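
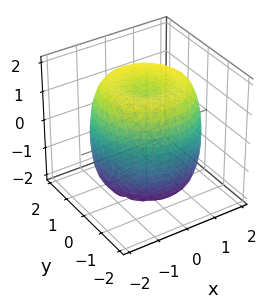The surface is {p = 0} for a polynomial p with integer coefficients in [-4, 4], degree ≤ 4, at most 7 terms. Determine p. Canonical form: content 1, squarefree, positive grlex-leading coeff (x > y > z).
1. deg p = 4. No degree-3 surface has this shape.
2. By symmetry, the surface is invariant under rotation about z: p = q(x² + y², z).
3. Reading off the gridlines: a circular section at z = 0 has radius between 1 and 2.
4. Fitting integer coefficients to these (and the overall shape) gives p.

x^4 + 2*x^2*y^2 + y^4 - 2*x^2 - 2*y^2 + z^2 - 2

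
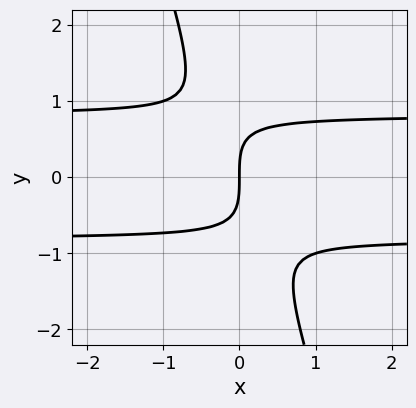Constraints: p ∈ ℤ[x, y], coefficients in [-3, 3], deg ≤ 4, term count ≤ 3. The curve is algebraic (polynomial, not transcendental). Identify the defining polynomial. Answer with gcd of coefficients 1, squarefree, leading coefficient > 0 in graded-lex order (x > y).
deg p = 3. No degree-2 curve has this shape.
From the axis intercepts and sections: it crosses the y-axis at the gridline y = 0; it crosses the x-axis at the gridline x = 0.
Solving for integer coefficients yields p as stated.

3*x*y^2 + y^3 - 2*x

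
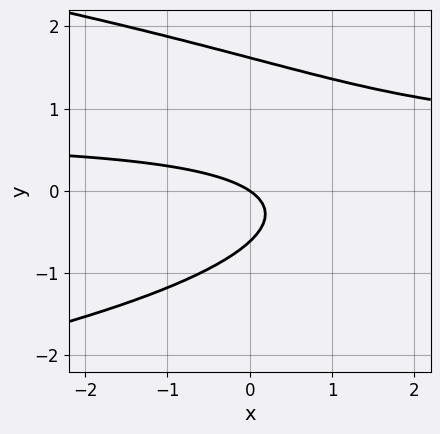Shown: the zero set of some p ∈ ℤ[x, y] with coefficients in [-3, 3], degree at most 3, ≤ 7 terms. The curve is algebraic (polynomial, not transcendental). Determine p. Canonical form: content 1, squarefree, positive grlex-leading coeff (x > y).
(a) Degree: the shape is more complex than any degree-2 curve, so deg p = 3.
(b) Checking where it meets the axes: it meets the x-axis at x = 0 (among the integer gridlines); one y-axis crossing is at y = 0.
(c) These observations pin down the coefficients.

3*y^3 + 3*x*y - 3*y^2 - 2*x - 3*y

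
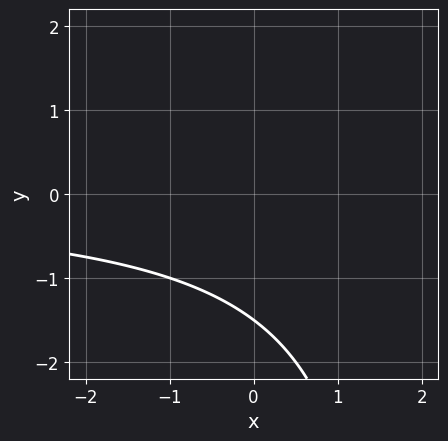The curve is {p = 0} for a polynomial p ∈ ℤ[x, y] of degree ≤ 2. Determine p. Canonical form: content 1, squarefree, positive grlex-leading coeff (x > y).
1. Degree: a generic line meets the curve in up to 2 points, so deg p = 2.
2. Reading off the gridlines: the curve avoids every integer x-axis point in the box.
3. Together with the visible shape, these determine p as stated.

x*y - 2*y - 3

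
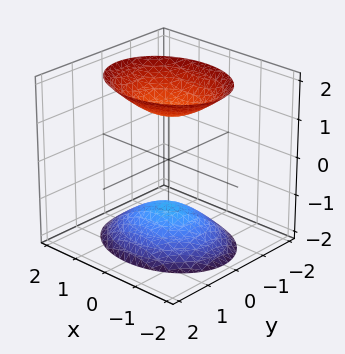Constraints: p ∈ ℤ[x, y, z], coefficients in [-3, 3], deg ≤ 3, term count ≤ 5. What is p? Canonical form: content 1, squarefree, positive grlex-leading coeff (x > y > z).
First, there are 2 components. Treating them together as one polynomial.
Then, degree: two separate bowl-shaped sheets opening away from each other; a quadric, so deg p = 2.
Next, symmetries: mirror symmetry x ↦ −x ⇒ only even powers of x; mirror symmetry z ↦ −z ⇒ only even powers of z; the y ↦ −y reflection is a symmetry, so y appears only in even powers.
Then, from the axis intercepts and sections: no y-intercept at any integer in the box; it misses every integer gridline on the x-axis.
Finally, putting this together gives p.

2*x^2 + 3*y^2 - 2*z^2 + 3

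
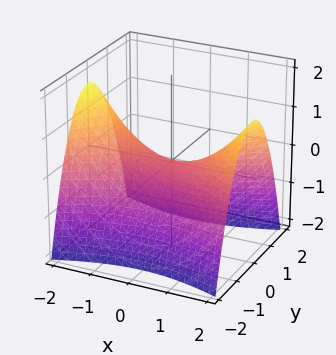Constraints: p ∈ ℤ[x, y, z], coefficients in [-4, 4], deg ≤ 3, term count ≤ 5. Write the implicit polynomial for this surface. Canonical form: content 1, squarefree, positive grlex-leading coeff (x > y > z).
(a) deg p = 2. A saddle surface; a quadric.
(b) Symmetries: the y ↦ −y reflection is a symmetry, so y appears only in even powers; the x ↦ −x reflection is a symmetry, so x appears only in even powers.
(c) Checking where it meets the axes: it meets the z-axis at z = 0 (among the integer gridlines); it crosses the x-axis at the gridline x = 0.
(d) Solving for integer coefficients yields p as stated.

x^2 - 3*y^2 - 3*z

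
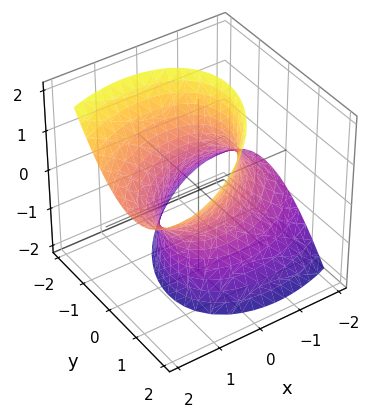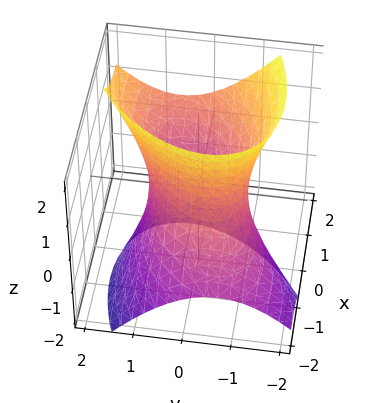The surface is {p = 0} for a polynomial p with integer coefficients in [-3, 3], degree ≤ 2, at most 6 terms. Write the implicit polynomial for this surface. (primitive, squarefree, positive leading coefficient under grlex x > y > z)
1. Degree: no degree-1 surface has this shape, so deg p = 2.
2. From the axis intercepts and sections: among the integer gridlines, it crosses the y-axis at y ∈ {-1, 1}; the surface avoids every integer z-axis point in the box.
3. The integer polynomial consistent with all of this is the stated p.

2*x^2 - 2*x*y - 3*x*z + 3*y^2 - z^2 - 3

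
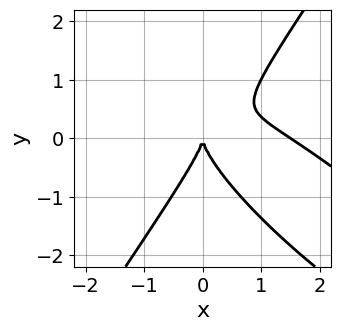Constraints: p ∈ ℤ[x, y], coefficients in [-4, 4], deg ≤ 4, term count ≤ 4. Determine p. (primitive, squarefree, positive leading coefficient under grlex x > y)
2*x^3 + 3*x^2*y - 2*y^3 - 3*x^2

(a) Degree: a generic line meets the curve in up to 3 points, so deg p = 3.
(b) From the visible intercepts: it meets the x-axis at x = 0 (among the integer gridlines); it crosses the y-axis at the gridline y = 0.
(c) Together with the visible shape, these determine p as stated.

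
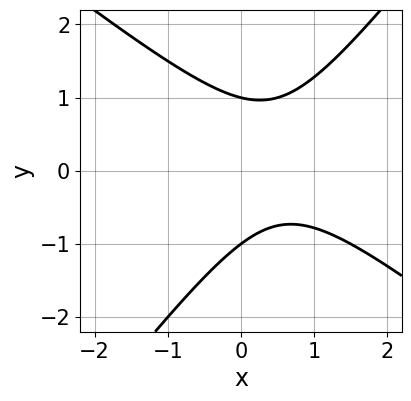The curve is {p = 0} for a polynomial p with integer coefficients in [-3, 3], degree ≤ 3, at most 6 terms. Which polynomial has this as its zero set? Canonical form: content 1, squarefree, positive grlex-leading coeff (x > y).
2*x^2 + x*y - 2*y^2 - 2*x + 2

(a) Degree: the shape is more complex than any degree-1 curve, so deg p = 2.
(b) From the axis intercepts and sections: the y-axis gridline crossings are at y ∈ {-1, 1}; it misses every integer gridline on the x-axis.
(c) Putting this together gives p.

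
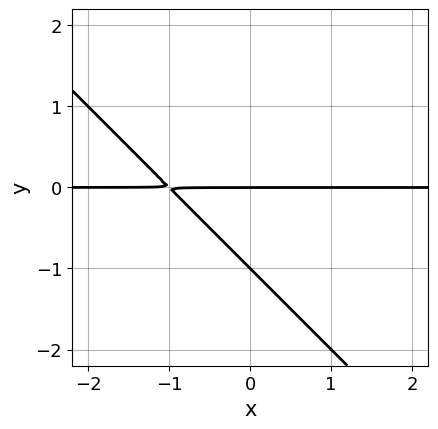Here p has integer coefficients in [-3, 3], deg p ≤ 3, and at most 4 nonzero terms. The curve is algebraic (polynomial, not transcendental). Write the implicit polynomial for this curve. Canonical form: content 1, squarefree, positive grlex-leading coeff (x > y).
x*y + y^2 + y

First, deg p = 2. No degree-1 curve has this shape.
Next, checking where it meets the axes: every point of the x-axis in the box is on the curve; the y-axis gridline crossings are at y ∈ {-1, 0}.
Finally, matching integer coefficients to the picture gives p.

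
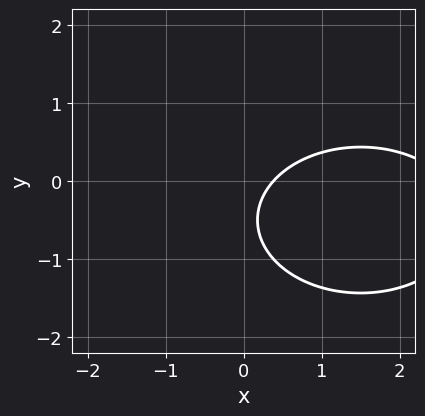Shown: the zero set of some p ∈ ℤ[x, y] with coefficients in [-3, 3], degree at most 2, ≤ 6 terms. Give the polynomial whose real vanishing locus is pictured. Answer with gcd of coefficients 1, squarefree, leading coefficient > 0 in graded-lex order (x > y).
Degree: the shape is more complex than any degree-1 curve, so deg p = 2.
Against the integer gridlines: no y-intercept at any integer in the box.
Fitting integer coefficients to these (and the overall shape) gives p.

x^2 + 2*y^2 - 3*x + 2*y + 1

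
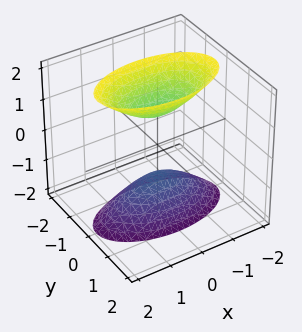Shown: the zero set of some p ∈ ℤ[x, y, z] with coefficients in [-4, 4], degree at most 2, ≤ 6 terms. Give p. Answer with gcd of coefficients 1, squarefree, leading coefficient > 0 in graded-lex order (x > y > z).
x^2 + 3*y^2 - z^2 + 1

1. I count 2 distinct pieces.
2. The degree is 2 — two separate bowl-shaped sheets opening away from each other; a quadric.
3. Symmetries: it's symmetric under y → −y, forcing even powers of y; mirror symmetry z ↦ −z ⇒ only even powers of z; the x ↦ −x reflection is a symmetry, so x appears only in even powers.
4. From the axis intercepts and sections: the z-axis gridline crossings are at z ∈ {-1, 1}; no y-intercept at any integer in the box; the surface avoids every integer x-axis point in the box.
5. Solving for integer coefficients yields p as stated.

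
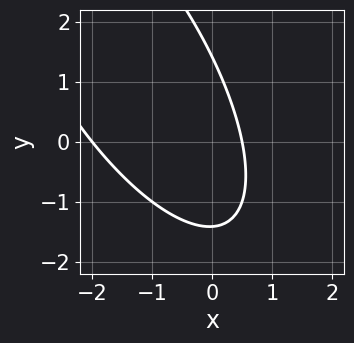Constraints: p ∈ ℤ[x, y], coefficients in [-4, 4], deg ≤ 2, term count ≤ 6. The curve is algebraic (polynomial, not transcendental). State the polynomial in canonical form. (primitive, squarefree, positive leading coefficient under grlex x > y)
(a) deg p = 2.
(b) Reading off the gridlines: one x-axis crossing is at x = -2.
(c) Solving for integer coefficients yields p as stated.

2*x^2 + 2*x*y + y^2 + 3*x - 2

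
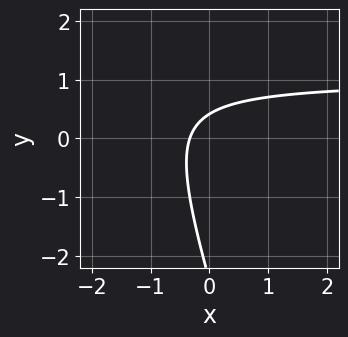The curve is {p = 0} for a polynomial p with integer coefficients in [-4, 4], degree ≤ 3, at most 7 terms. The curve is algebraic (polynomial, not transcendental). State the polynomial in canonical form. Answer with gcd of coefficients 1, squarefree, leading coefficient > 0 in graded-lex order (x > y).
3*x*y + y^2 - 3*x + 2*y - 1

deg p = 2. A generic line meets the curve in up to 2 points.
Solving for integer coefficients yields p as stated.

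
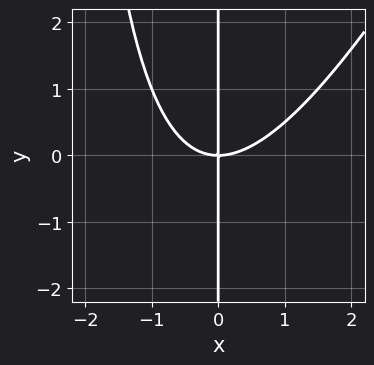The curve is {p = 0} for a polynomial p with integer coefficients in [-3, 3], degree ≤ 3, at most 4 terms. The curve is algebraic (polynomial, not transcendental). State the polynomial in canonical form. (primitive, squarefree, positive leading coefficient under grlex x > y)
2*x^3 - x^2*y - 3*x*y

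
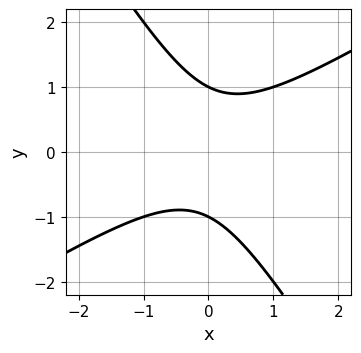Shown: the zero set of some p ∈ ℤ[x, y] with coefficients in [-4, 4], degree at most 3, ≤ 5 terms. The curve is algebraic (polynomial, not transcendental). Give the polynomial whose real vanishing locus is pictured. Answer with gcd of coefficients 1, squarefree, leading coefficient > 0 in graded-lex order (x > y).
x^2 - x*y - y^2 + 1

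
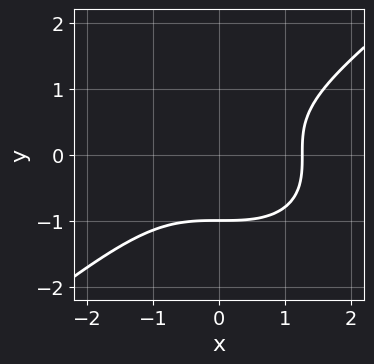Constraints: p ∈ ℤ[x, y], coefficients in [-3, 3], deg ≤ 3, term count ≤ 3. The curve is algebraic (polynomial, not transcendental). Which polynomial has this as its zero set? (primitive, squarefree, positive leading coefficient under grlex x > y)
Degree: the shape is more complex than any degree-2 curve, so deg p = 3.
Observable constraints: it crosses the y-axis at the gridline y = -1.
Putting this together gives p.

x^3 - 2*y^3 - 2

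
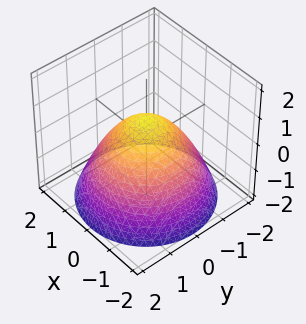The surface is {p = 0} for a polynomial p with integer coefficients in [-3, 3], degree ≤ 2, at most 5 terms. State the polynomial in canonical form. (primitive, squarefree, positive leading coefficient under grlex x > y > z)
2*x^2 + 2*y^2 + 3*z - 2

First, deg p = 2. No degree-1 surface has this shape.
Next, symmetries: rotational symmetry about the z-axis ⇒ p depends on x, y only through x² + y².
Then, from the axis intercepts and sections: among the integer gridlines, it crosses the y-axis at y ∈ {-1, 1}; among the integer gridlines, it crosses the x-axis at x ∈ {-1, 1}; a circular section at z = 0 has radius exactly 1.
Finally, matching integer coefficients to the picture gives p.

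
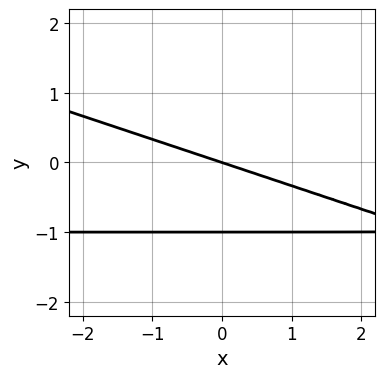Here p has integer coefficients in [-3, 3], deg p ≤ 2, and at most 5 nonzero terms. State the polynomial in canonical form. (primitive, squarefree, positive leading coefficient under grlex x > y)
First, the degree is 2 — a generic line meets the curve in up to 2 points.
Next, from the axis intercepts and sections: one x-axis crossing is at x = 0; among the integer gridlines, it crosses the y-axis at y ∈ {-1, 0}.
Finally, these observations pin down the coefficients.

x*y + 3*y^2 + x + 3*y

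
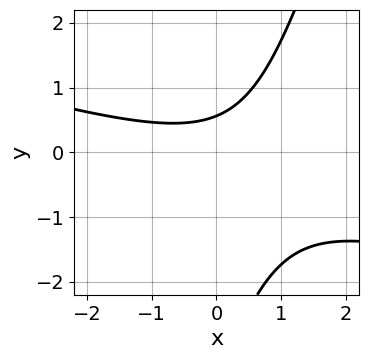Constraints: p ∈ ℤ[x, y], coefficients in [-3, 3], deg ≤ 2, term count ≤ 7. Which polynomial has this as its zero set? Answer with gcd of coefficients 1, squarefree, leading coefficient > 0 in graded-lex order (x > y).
x^2 + 3*x*y - y^2 - 3*y + 2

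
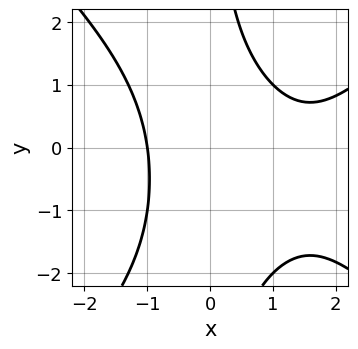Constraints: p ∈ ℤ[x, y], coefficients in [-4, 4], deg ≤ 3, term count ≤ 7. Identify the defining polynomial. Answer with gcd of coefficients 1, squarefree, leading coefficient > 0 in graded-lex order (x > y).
First, the degree is 3 — a generic line meets the curve in up to 3 points.
Then, against the integer gridlines: one x-axis crossing is at x = -1; no y-intercept at any integer in the box.
Finally, these observations pin down the coefficients.

x^3 - x*y^2 - 2*x^2 - x*y + 3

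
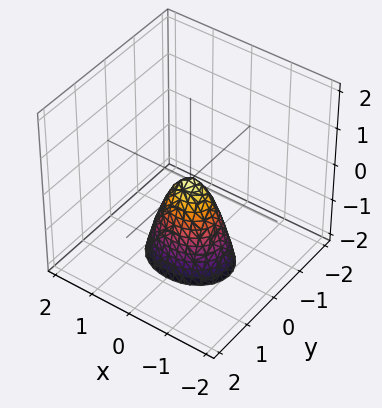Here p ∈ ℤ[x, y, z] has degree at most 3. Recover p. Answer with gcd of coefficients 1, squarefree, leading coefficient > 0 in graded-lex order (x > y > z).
Degree: a paraboloid; a quadric, so deg p = 2.
Symmetries: it's symmetric under y → −y, forcing even powers of y; the x ↦ −x reflection is a symmetry, so x appears only in even powers.
Checking where it meets the axes: it crosses the y-axis at the gridline y = 0; one x-axis crossing is at x = 0; it meets the z-axis at z = 0 (among the integer gridlines).
Matching integer coefficients to the picture gives p.

2*x^2 + 3*y^2 + z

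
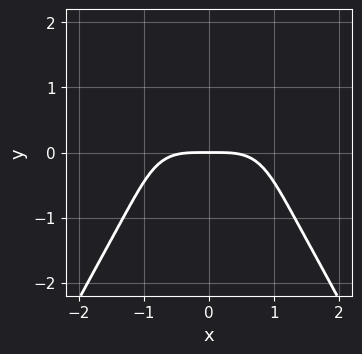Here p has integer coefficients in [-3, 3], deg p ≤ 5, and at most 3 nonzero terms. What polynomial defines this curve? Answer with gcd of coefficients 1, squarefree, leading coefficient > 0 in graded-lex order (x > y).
x^4 + y^3 + 2*y

1. The degree is 4 — a generic line meets the curve in up to 4 points.
2. Symmetries: it's symmetric under x → −x, forcing even powers of x.
3. Checking where it meets the axes: it crosses the y-axis at the gridline y = 0; it meets the x-axis at x = 0 (among the integer gridlines).
4. The integer polynomial consistent with all of this is the stated p.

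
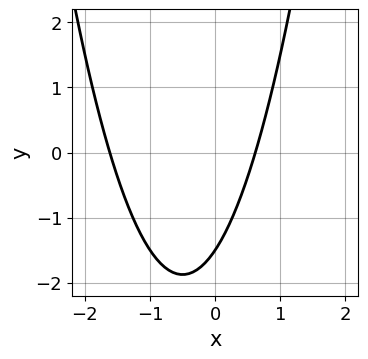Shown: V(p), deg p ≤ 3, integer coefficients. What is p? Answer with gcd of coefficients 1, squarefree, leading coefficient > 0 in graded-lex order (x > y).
3*x^2 + 3*x - 2*y - 3

1. Degree: a generic line meets the curve in up to 2 points, so deg p = 2.
2. Matching integer coefficients to the picture gives p.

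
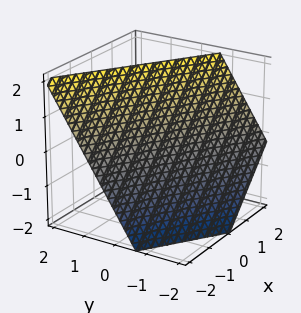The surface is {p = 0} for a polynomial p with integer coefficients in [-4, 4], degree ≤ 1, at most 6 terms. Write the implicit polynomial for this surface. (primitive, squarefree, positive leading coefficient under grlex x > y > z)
First, deg p = 1.
Then, from the visible intercepts: it crosses the x-axis at the gridline x = -1; one z-axis crossing is at z = 1.
Finally, fitting integer coefficients to these (and the overall shape) gives p.

2*x + 3*y - 2*z + 2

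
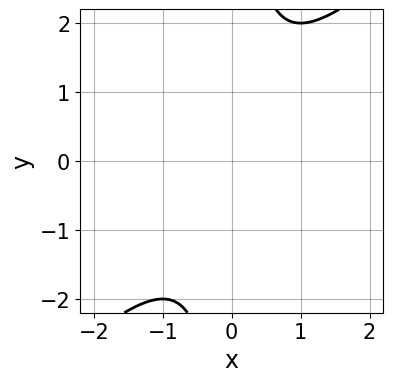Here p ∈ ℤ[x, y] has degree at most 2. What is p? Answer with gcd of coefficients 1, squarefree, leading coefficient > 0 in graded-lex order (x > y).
(a) The degree is 2 — the shape is more complex than any degree-1 curve.
(b) Against the integer gridlines: the curve avoids every integer x-axis point in the box; the curve avoids every integer y-axis point in the box.
(c) Solving for integer coefficients yields p as stated.

x^2 - x*y + 1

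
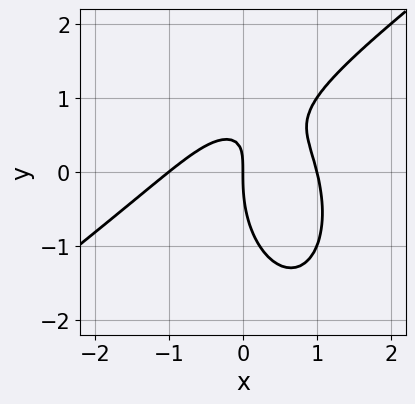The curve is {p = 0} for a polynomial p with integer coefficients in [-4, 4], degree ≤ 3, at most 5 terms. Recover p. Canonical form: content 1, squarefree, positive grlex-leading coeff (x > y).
2*x^3 - 2*x^2*y - y^3 + 3*x*y - 2*x

1. The degree is 3 — no degree-2 curve has this shape.
2. From the visible intercepts: one y-axis crossing is at y = 0; among the integer gridlines, it crosses the x-axis at x ∈ {-1, 0, 1}.
3. Fitting integer coefficients to these (and the overall shape) gives p.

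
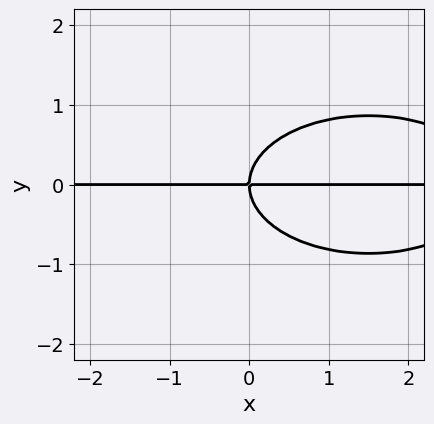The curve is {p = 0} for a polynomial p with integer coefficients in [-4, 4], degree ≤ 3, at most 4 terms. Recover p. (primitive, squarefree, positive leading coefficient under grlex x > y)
1. Degree: a generic line meets the curve in up to 3 points, so deg p = 3.
2. Reading off the gridlines: the visible x-axis segment lies entirely on the curve; it meets the y-axis at y = 0 (among the integer gridlines).
3. These observations pin down the coefficients.

x^2*y + 3*y^3 - 3*x*y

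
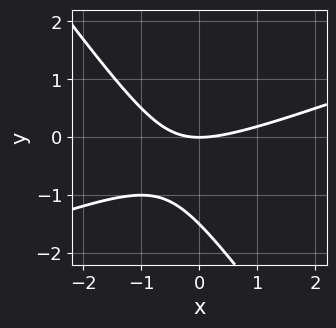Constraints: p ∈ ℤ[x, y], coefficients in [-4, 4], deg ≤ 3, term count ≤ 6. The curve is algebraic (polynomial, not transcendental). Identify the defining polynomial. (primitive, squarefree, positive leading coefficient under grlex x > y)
(a) deg p = 2. No degree-1 curve has this shape.
(b) Against the integer gridlines: one x-axis crossing is at x = 0; it meets the y-axis at y = 0 (among the integer gridlines).
(c) Solving for integer coefficients yields p as stated.

x^2 - 2*x*y - 2*y^2 - 3*y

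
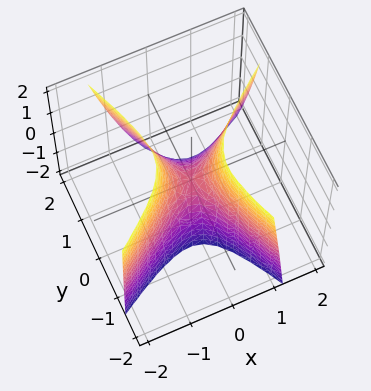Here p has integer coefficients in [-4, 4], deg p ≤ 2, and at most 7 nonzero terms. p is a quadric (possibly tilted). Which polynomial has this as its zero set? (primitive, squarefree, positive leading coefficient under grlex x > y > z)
1. deg p = 2. A generic line meets the surface in up to 2 points.
2. From the visible intercepts: one y-axis crossing is at y = 0; it meets the x-axis at x = 0 (among the integer gridlines); it crosses the z-axis at the gridline z = 0.
3. The integer polynomial consistent with all of this is the stated p.

3*x^2 - 3*x*y - 2*y^2 - y*z - z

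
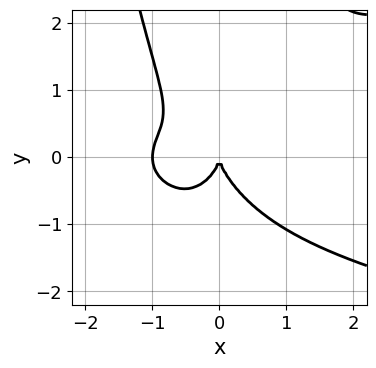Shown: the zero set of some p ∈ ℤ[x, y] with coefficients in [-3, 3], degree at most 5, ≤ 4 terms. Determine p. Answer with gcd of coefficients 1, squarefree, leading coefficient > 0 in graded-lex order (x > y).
3*x^2*y^2 - 3*x^3 - 2*y^3 - 3*x^2

First, deg p = 4. No degree-3 curve has this shape.
Then, reading off the gridlines: it meets the y-axis at y = 0 (among the integer gridlines); among the integer gridlines, it crosses the x-axis at x ∈ {-1, 0}.
Finally, putting this together gives p.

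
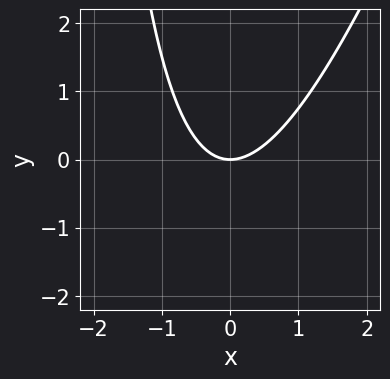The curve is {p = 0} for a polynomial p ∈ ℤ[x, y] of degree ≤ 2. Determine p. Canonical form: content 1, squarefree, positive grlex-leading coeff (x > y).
3*x^2 - x*y - 3*y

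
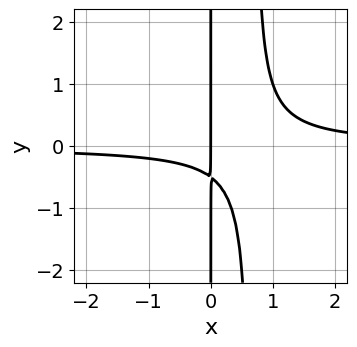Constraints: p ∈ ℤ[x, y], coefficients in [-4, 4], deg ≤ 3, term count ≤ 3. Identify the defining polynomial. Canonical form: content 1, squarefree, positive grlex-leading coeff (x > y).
3*x^2*y - 2*x*y - x

1. Degree: a generic line meets the curve in up to 3 points, so deg p = 3.
2. Reading off the gridlines: it crosses the x-axis at the gridline x = 0; the visible y-axis segment lies entirely on the curve.
3. Together with the visible shape, these determine p as stated.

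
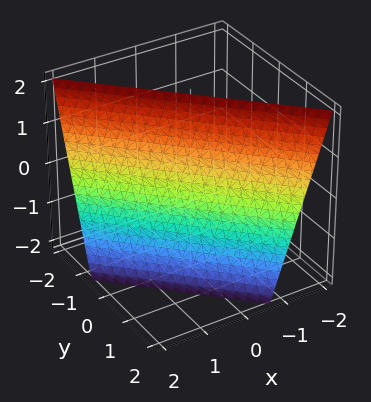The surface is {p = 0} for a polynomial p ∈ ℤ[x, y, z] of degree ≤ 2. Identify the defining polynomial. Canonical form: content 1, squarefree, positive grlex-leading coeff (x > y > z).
First, deg p = 1.
Then, checking where it meets the axes: one z-axis crossing is at z = 2.
Finally, fitting integer coefficients to these (and the overall shape) gives p.

3*x + 3*y + z - 2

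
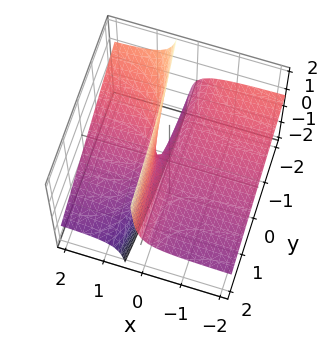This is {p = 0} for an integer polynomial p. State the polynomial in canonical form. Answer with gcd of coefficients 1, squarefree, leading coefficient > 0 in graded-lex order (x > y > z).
The degree is 2 — a generic line meets the surface in up to 2 points.
From the axis intercepts and sections: every point of the x-axis in the box is on the surface; one z-axis crossing is at z = 0; the visible y-axis segment lies entirely on the surface.
Together with the visible shape, these determine p as stated.

x*y + 3*x*z - z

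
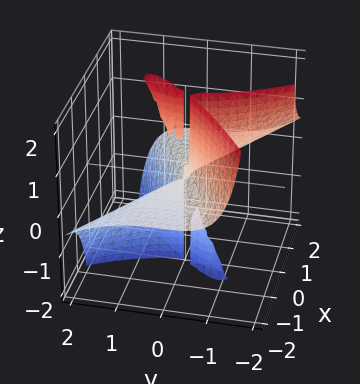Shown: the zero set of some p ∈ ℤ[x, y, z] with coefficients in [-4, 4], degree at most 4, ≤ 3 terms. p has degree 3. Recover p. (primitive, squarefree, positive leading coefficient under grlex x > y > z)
The picture has 3 separate pieces. They look like related sheets of one shape, so recover p as a whole.
The degree is 3 — no degree-2 surface has this shape.
Against the integer gridlines: every point of the z-axis in the box is on the surface; it crosses the y-axis at the gridline y = 0; the visible x-axis segment lies entirely on the surface.
Together with the visible shape, these determine p as stated.

2*x^2*z - 2*x*y*z + y^3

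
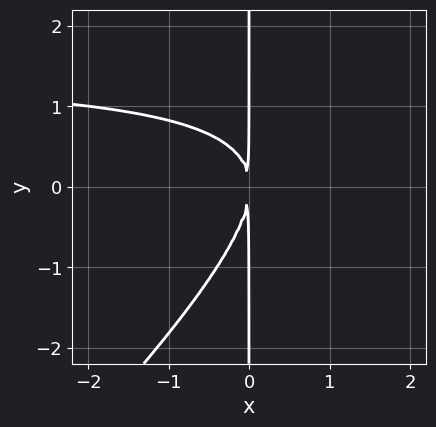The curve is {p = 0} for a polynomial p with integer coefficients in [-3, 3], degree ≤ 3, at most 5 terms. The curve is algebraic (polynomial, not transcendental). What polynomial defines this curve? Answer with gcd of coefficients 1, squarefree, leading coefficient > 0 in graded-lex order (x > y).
Degree: the shape is more complex than any degree-2 curve, so deg p = 3.
From the axis intercepts and sections: the visible y-axis segment lies entirely on the curve.
The integer polynomial consistent with all of this is the stated p.

2*x^2*y - 2*x*y^2 - 3*x^2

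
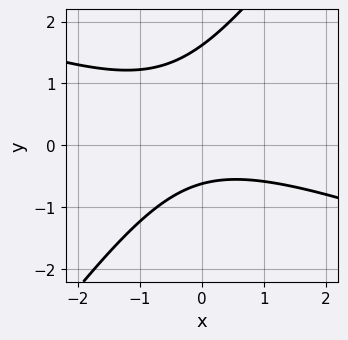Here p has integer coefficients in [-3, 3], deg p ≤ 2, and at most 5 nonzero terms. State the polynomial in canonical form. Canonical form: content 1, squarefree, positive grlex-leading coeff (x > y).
x^2 + 2*x*y - 2*y^2 + 2*y + 2

(a) deg p = 2. The shape is more complex than any degree-1 curve.
(b) Reading off the gridlines: no x-intercept at any integer in the box.
(c) Assembling these constraints gives the stated polynomial.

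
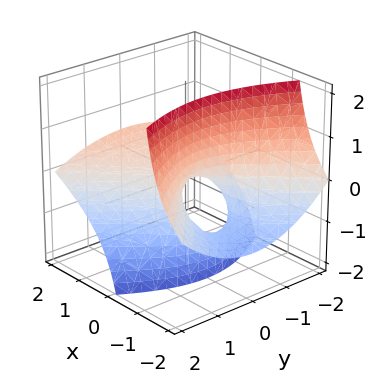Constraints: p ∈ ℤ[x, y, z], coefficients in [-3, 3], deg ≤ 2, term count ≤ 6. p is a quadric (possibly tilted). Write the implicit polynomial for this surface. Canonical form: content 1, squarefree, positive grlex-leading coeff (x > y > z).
The degree is 2 — a generic line meets the surface in up to 2 points.
From the axis intercepts and sections: one x-axis crossing is at x = 0; one z-axis crossing is at z = 0.
The integer polynomial consistent with all of this is the stated p.

x^2 - 3*x*z - y^2 - 2*z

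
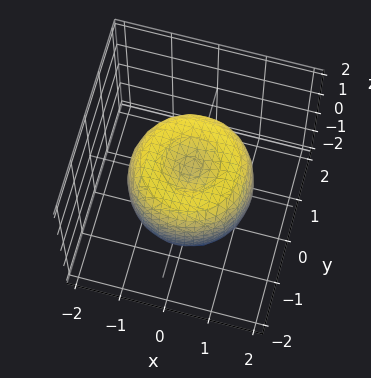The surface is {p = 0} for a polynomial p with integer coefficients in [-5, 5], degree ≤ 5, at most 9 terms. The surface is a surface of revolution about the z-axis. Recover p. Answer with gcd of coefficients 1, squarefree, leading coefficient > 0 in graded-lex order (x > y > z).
2*x^4 + 4*x^2*y^2 + 2*y^4 - 3*x^2 - 3*y^2 + 2*z^2 - 1

1. deg p = 4. The shape is more complex than any degree-3 surface.
2. Symmetry: every cross-section ⟂ z is a circle, so x, y appear only via x² + y².
3. Reading off the gridlines: a circular section at z = -1 has radius between 0 and 1.
4. These observations pin down the coefficients.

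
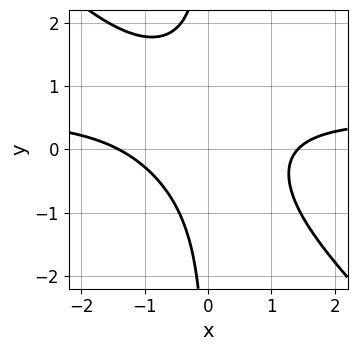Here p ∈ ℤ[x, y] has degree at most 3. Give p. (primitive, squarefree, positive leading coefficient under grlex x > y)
2*x^2*y + 2*x*y^2 - x^2 - x*y + 2

The degree is 3 — no degree-2 curve has this shape.
Checking where it meets the axes: the curve avoids every integer y-axis point in the box.
Fitting integer coefficients to these (and the overall shape) gives p.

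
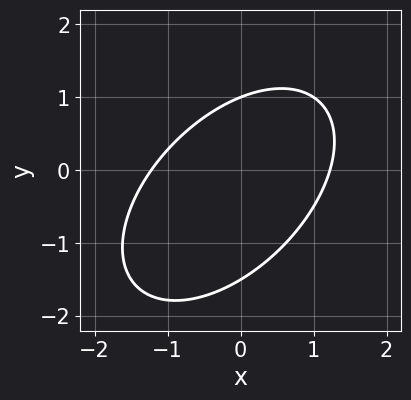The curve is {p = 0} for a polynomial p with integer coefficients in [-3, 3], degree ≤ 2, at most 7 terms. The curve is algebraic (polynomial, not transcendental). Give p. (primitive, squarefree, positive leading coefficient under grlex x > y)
2*x^2 - 2*x*y + 2*y^2 + y - 3

Degree: a generic line meets the curve in up to 2 points, so deg p = 2.
Checking where it meets the axes: it meets the y-axis at y = 1 (among the integer gridlines).
Together with the visible shape, these determine p as stated.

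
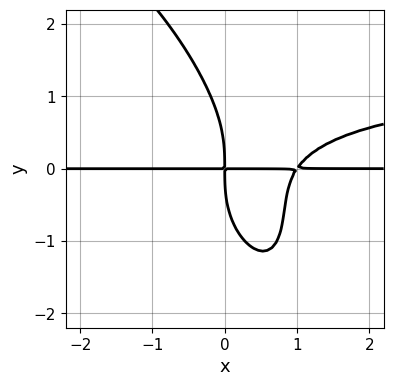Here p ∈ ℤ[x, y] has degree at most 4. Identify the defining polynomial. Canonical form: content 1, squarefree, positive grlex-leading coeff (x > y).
2*x^2*y^2 + 2*x*y^3 + y^4 - 3*x^2*y + 3*x*y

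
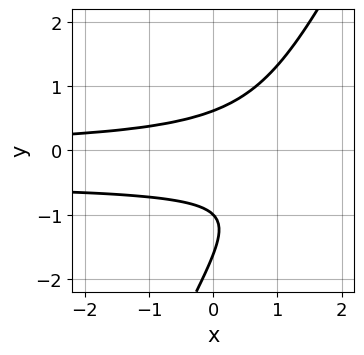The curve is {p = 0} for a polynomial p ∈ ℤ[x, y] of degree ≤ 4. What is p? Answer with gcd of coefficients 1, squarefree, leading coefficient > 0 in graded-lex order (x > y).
2*x*y^2 - y^3 + x*y - 2*y^2 + 1

1. deg p = 3. No degree-2 curve has this shape.
2. Reading off the gridlines: it crosses the y-axis at the gridline y = -1; it misses every integer gridline on the x-axis.
3. Assembling these constraints gives the stated polynomial.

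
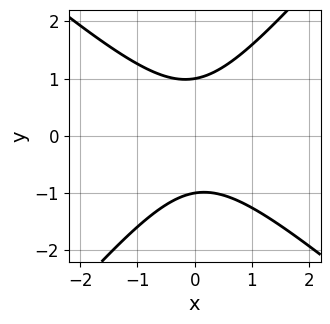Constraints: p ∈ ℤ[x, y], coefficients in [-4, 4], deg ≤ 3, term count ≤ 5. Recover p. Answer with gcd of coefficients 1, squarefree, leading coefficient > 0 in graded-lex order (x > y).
1. Degree: no degree-1 curve has this shape, so deg p = 2.
2. Against the integer gridlines: the y-axis gridline crossings are at y ∈ {-1, 1}; no x-intercept at any integer in the box.
3. The integer polynomial consistent with all of this is the stated p.

3*x^2 + x*y - 3*y^2 + 3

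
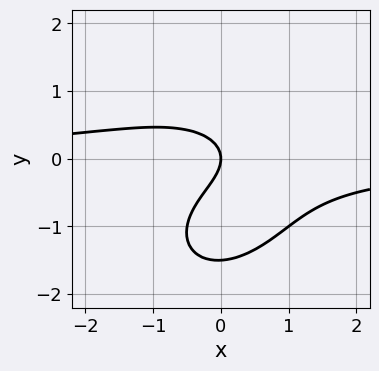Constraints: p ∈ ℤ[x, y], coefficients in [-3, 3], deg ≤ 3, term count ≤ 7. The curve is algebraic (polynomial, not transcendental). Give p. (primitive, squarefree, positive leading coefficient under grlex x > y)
2*x^2*y - x*y^2 + 2*y^3 + 3*y^2 + 2*x

First, deg p = 3.
Next, checking where it meets the axes: it meets the x-axis at x = 0 (among the integer gridlines); one y-axis crossing is at y = 0.
Finally, fitting integer coefficients to these (and the overall shape) gives p.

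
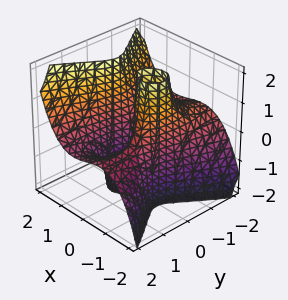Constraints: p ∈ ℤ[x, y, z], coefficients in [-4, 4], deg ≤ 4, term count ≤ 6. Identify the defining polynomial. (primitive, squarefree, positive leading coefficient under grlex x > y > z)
2*x^3 - 2*y^2*z - 2*x - y

1. Degree: a generic line meets the surface in up to 3 points, so deg p = 3.
2. Checking where it meets the axes: the x-axis gridline crossings are at x ∈ {-1, 0, 1}; one y-axis crossing is at y = 0; every point of the z-axis in the box is on the surface.
3. Solving for integer coefficients yields p as stated.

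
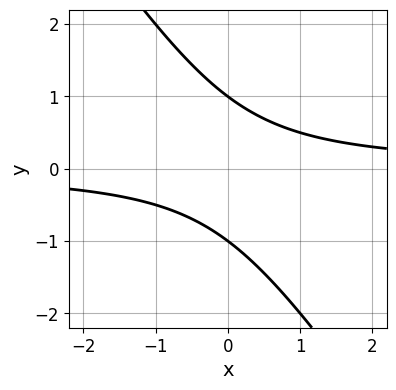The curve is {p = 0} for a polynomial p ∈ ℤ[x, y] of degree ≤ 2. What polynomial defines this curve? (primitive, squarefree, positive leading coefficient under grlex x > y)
deg p = 2.
Reading off the gridlines: it misses every integer gridline on the x-axis; among the integer gridlines, it crosses the y-axis at y ∈ {-1, 1}.
Putting this together gives p.

3*x*y + 2*y^2 - 2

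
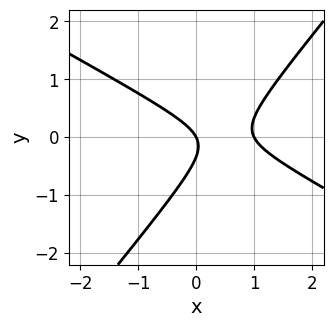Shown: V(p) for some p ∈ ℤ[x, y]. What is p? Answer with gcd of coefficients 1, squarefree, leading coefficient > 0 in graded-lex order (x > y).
2*x^2 + 2*x*y - 3*y^2 - 2*x - y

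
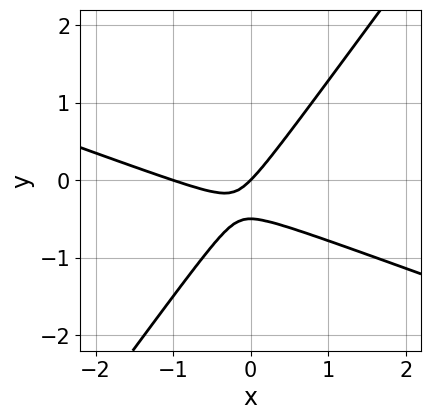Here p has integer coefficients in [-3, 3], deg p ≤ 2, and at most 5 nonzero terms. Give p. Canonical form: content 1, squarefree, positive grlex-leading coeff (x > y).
x^2 + 2*x*y - 2*y^2 + x - y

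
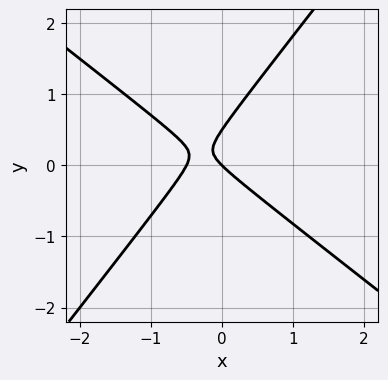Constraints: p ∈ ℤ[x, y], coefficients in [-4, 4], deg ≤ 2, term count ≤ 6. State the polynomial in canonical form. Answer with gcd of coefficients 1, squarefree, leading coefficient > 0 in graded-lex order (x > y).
1. The degree is 2 — the shape is more complex than any degree-1 curve.
2. From the visible intercepts: it meets the x-axis at x = 0 (among the integer gridlines); it crosses the y-axis at the gridline y = 0.
3. Fitting integer coefficients to these (and the overall shape) gives p.

2*x^2 + x*y - 2*y^2 + x + y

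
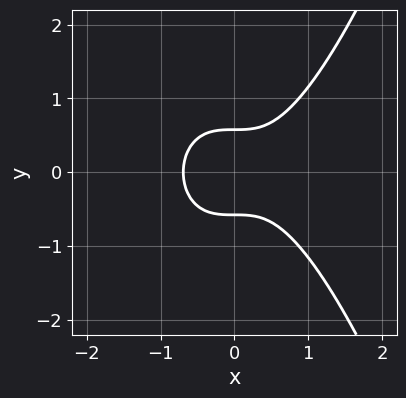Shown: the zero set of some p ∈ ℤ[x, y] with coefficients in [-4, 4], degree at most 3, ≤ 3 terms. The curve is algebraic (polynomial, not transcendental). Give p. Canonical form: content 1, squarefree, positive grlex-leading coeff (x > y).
Degree: a generic line meets the curve in up to 3 points, so deg p = 3.
Symmetries: it's symmetric under y → −y, forcing even powers of y.
Matching integer coefficients to the picture gives p.

3*x^3 - 3*y^2 + 1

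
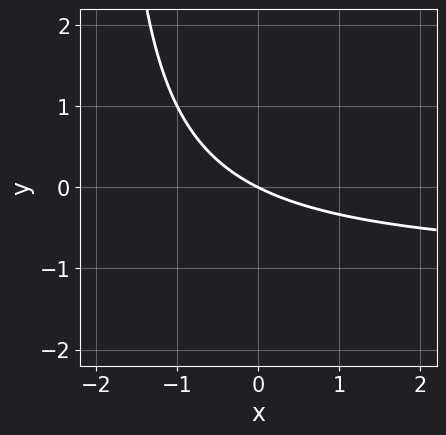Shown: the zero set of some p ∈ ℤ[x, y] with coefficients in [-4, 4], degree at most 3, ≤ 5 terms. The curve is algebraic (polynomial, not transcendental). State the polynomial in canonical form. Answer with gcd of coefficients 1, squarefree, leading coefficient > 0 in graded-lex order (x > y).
x*y + x + 2*y

The degree is 2 — the shape is more complex than any degree-1 curve.
From the axis intercepts and sections: one x-axis crossing is at x = 0; it meets the y-axis at y = 0 (among the integer gridlines).
These observations pin down the coefficients.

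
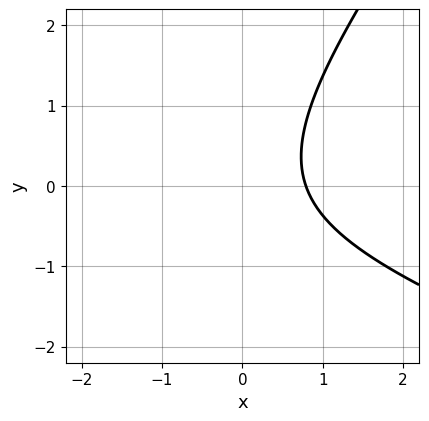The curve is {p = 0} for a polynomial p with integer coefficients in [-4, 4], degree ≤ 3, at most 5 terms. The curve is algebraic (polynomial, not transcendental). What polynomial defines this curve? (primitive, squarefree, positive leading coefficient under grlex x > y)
x^2 + 2*x*y - 2*y^2 + 3*x - 3

deg p = 2. No degree-1 curve has this shape.
Reading off the gridlines: no y-intercept at any integer in the box.
Solving for integer coefficients yields p as stated.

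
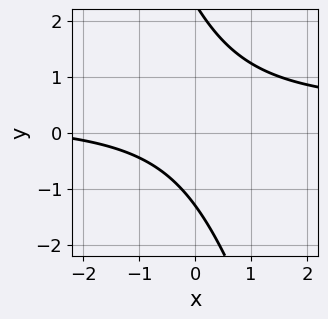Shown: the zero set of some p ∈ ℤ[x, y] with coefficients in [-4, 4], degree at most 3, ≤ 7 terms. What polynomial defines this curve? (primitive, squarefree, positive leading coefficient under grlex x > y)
3*x*y + y^2 - x - y - 3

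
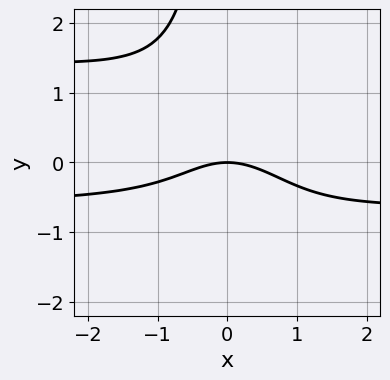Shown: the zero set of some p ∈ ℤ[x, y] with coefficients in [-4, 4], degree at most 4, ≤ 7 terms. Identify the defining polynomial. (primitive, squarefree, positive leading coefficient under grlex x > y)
x^2*y^2 - x^2*y - x*y^2 - x^2 - 2*y

(a) Degree: no degree-3 curve has this shape, so deg p = 4.
(b) Against the integer gridlines: it crosses the y-axis at the gridline y = 0; it crosses the x-axis at the gridline x = 0.
(c) Putting this together gives p.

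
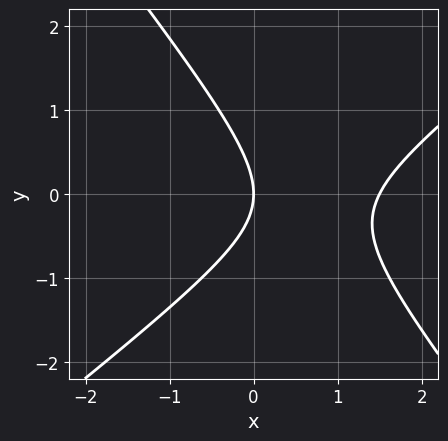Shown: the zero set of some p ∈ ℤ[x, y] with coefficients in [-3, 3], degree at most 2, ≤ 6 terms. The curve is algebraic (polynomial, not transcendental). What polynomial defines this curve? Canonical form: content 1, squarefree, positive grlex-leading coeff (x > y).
2*x^2 - x*y - 2*y^2 - 3*x

First, the degree is 2 — no degree-1 curve has this shape.
Next, from the axis intercepts and sections: it crosses the x-axis at the gridline x = 0; it meets the y-axis at y = 0 (among the integer gridlines).
Finally, solving for integer coefficients yields p as stated.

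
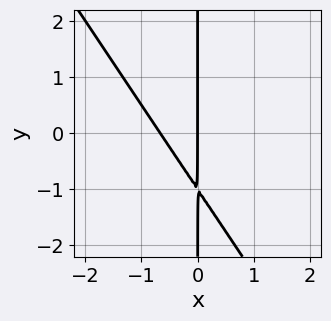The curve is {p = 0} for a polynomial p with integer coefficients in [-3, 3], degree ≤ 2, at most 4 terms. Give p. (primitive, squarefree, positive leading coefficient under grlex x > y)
1. The degree is 2 — no degree-1 curve has this shape.
2. From the axis intercepts and sections: one x-axis crossing is at x = 0; the visible y-axis segment lies entirely on the curve.
3. Matching integer coefficients to the picture gives p.

3*x^2 + 2*x*y + 2*x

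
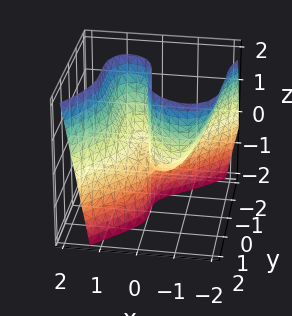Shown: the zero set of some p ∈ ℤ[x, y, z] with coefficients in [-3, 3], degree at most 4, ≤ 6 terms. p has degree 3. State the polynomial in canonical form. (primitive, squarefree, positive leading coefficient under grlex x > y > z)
3*x^3 - 2*y^3 + 2*x^2 - 3*x*z - 2*x

Degree: no degree-2 surface has this shape, so deg p = 3.
From the visible intercepts: one x-axis crossing is at x = 0; every point of the z-axis in the box is on the surface; it crosses the y-axis at the gridline y = 0.
These observations pin down the coefficients.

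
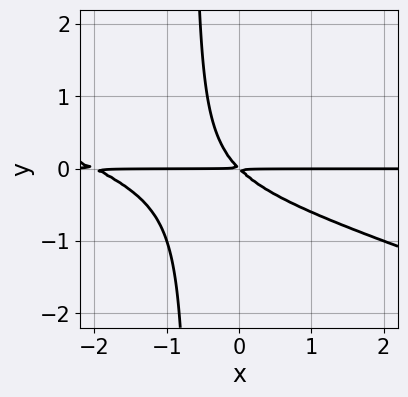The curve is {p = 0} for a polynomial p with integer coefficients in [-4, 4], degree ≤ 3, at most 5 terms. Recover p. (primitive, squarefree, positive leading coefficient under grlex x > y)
x^2*y + 3*x*y^2 + 2*x*y + 2*y^2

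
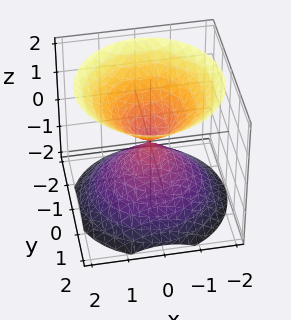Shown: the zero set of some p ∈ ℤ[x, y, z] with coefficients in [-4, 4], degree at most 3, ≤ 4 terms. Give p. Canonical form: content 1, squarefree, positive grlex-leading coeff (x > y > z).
x^2 + y^2 - z^2

(a) The picture has 2 separate pieces. They look like related sheets of one shape, so recover p as a whole.
(b) The degree is 2 — two nappes meeting at a single point; a quadric.
(c) Symmetry: the z-axis is an axis of rotation, so x and y enter only as x² + y²; it's symmetric under z → −z, forcing even powers of z.
(d) Checking where it meets the axes: it meets the x-axis at x = 0 (among the integer gridlines); it crosses the y-axis at the gridline y = 0; a circular section at z = -1 has radius exactly 1.
(e) These observations pin down the coefficients.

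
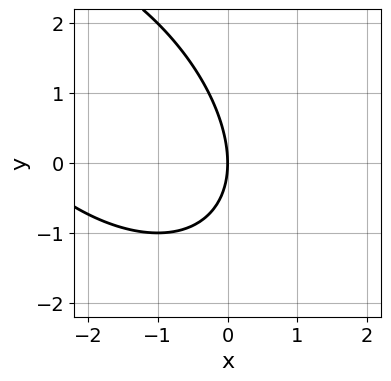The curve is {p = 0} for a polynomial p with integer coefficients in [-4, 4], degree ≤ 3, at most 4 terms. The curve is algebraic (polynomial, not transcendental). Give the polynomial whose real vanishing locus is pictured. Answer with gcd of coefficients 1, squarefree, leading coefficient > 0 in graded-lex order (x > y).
x^2 + x*y + y^2 + 3*x

Degree: no degree-1 curve has this shape, so deg p = 2.
From the visible intercepts: one y-axis crossing is at y = 0; it crosses the x-axis at the gridline x = 0.
Assembling these constraints gives the stated polynomial.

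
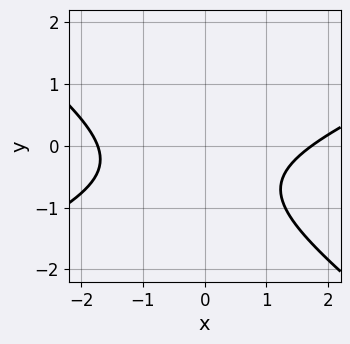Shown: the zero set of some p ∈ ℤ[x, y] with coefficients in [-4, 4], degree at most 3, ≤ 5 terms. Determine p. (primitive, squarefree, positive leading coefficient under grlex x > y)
First, the degree is 2 — the shape is more complex than any degree-1 curve.
Next, checking where it meets the axes: no y-intercept at any integer in the box.
Finally, matching integer coefficients to the picture gives p.

x^2 - x*y - 3*y^2 - 3*y - 3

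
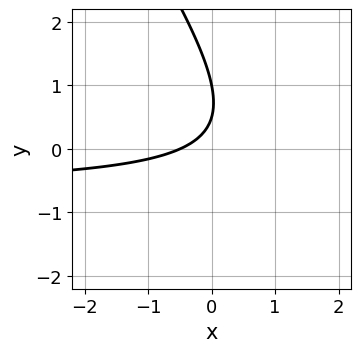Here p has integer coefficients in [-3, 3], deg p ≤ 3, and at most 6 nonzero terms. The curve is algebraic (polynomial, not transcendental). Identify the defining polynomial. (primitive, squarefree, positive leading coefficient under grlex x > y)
The degree is 2 — the shape is more complex than any degree-1 curve.
From the visible intercepts: it meets the y-axis at y = 1 (among the integer gridlines).
These observations pin down the coefficients.

3*x*y + 2*y^2 + 2*x - 3*y + 1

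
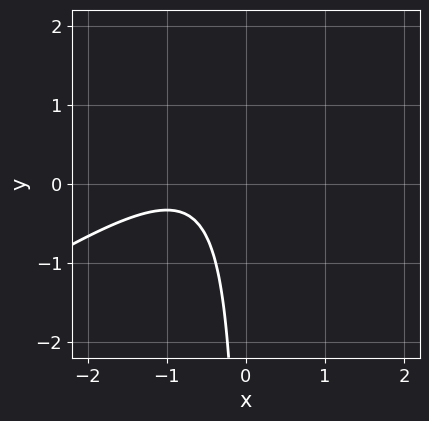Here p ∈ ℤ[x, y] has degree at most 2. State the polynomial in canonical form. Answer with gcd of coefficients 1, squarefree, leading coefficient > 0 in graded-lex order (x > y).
1. Degree: the shape is more complex than any degree-1 curve, so deg p = 2.
2. Against the integer gridlines: the curve avoids every integer y-axis point in the box; the curve avoids every integer x-axis point in the box.
3. Putting this together gives p.

2*x^2 - 3*x*y + 3*x + 2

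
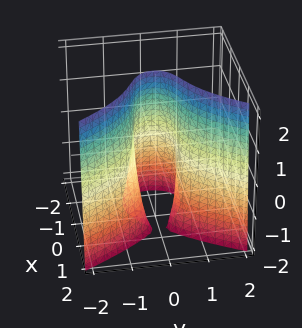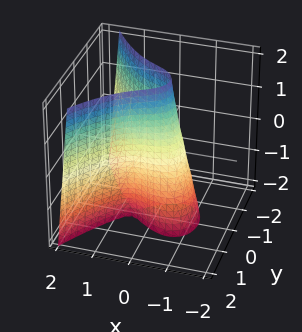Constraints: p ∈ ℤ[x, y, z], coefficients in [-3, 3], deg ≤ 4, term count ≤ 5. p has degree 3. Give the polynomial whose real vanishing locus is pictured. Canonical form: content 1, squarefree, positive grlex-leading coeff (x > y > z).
(a) Degree: a generic line meets the surface in up to 3 points, so deg p = 3.
(b) Reading off the gridlines: it misses every integer gridline on the z-axis.
(c) Matching integer coefficients to the picture gives p.

2*x^3 + x*z - 3*y^2 + 1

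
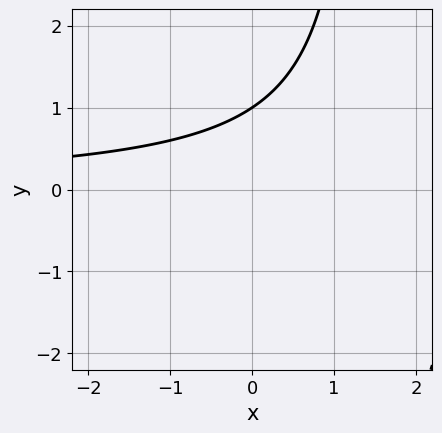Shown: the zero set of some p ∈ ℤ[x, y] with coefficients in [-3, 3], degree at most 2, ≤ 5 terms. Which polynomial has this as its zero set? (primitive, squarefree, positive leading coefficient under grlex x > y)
2*x*y - 3*y + 3

deg p = 2. No degree-1 curve has this shape.
From the visible intercepts: one y-axis crossing is at y = 1; no x-intercept at any integer in the box.
Together with the visible shape, these determine p as stated.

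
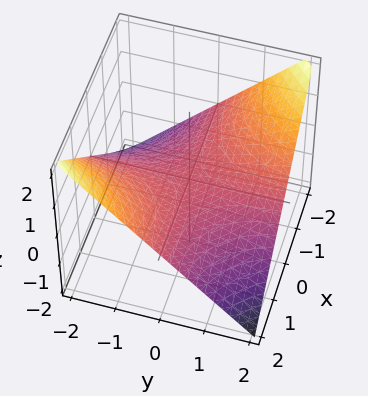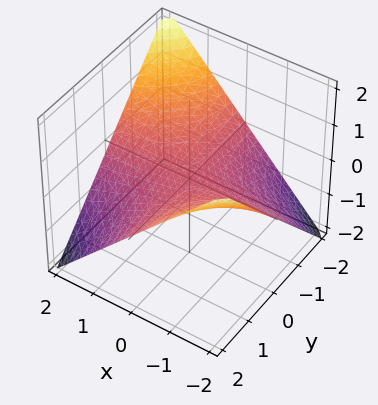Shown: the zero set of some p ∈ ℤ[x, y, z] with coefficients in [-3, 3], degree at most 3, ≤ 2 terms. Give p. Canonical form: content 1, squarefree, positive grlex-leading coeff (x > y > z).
x*y + 2*z

First, deg p = 2. A saddle surface; a quadric.
Next, from the axis intercepts and sections: it meets the z-axis at z = 0 (among the integer gridlines); the visible y-axis segment lies entirely on the surface; the visible x-axis segment lies entirely on the surface.
Finally, these observations pin down the coefficients.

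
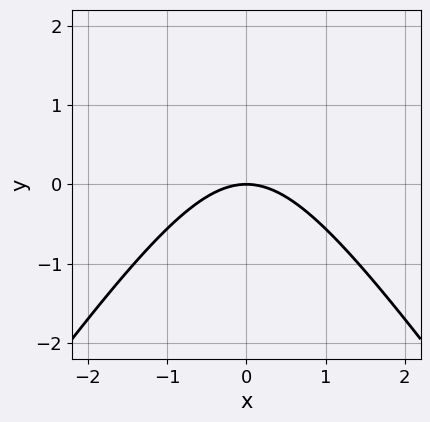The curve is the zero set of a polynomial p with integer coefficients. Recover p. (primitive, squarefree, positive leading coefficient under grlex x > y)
(a) deg p = 2. A generic line meets the curve in up to 2 points.
(b) Symmetries: the x ↦ −x reflection is a symmetry, so x appears only in even powers.
(c) Checking where it meets the axes: it crosses the x-axis at the gridline x = 0; it meets the y-axis at y = 0 (among the integer gridlines).
(d) Assembling these constraints gives the stated polynomial.

2*x^2 - y^2 + 3*y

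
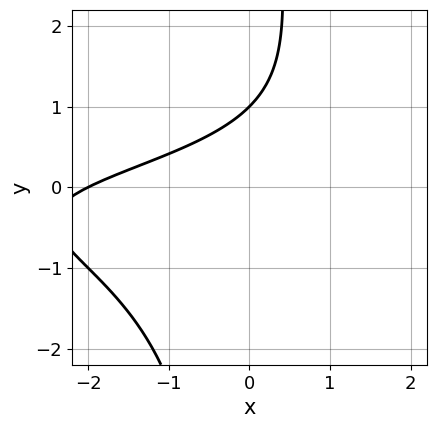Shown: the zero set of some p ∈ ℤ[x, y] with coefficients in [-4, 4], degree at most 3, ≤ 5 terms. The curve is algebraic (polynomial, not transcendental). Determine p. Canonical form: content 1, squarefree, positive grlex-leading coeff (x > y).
x*y^2 + x - 2*y + 2

(a) deg p = 3. A generic line meets the curve in up to 3 points.
(b) From the axis intercepts and sections: it meets the x-axis at x = -2 (among the integer gridlines); one y-axis crossing is at y = 1.
(c) Fitting integer coefficients to these (and the overall shape) gives p.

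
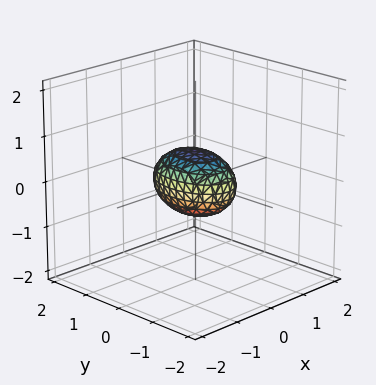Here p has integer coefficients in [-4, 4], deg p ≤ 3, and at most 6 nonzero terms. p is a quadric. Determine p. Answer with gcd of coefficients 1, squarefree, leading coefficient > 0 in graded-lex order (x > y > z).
2*x^2 + y^2 + 2*z^2 - 1

1. Degree: bounded and convex; a quadric, so deg p = 2.
2. Symmetries: the x ↦ −x reflection is a symmetry, so x appears only in even powers; the z ↦ −z reflection is a symmetry, so z appears only in even powers; it's symmetric under y → −y, forcing even powers of y.
3. From the visible intercepts: the y-axis gridline crossings are at y ∈ {-1, 1}.
4. The integer polynomial consistent with all of this is the stated p.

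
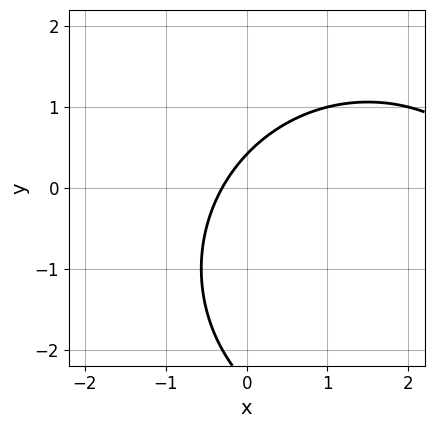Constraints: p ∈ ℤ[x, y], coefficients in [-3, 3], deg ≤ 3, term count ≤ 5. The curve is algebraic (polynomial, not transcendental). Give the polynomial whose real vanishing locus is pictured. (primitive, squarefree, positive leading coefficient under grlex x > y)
1. Degree: the shape is more complex than any degree-1 curve, so deg p = 2.
2. The integer polynomial consistent with all of this is the stated p.

x^2 + y^2 - 3*x + 2*y - 1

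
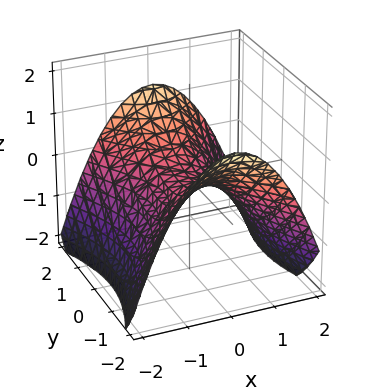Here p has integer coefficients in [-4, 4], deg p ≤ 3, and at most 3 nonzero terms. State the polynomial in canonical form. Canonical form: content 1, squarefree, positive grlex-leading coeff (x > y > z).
Degree: a hyperbolic paraboloid; a quadric, so deg p = 2.
Symmetries: the x ↦ −x reflection is a symmetry, so x appears only in even powers; it's symmetric under y → −y, forcing even powers of y.
Against the integer gridlines: it crosses the y-axis at the gridline y = 0; it meets the x-axis at x = 0 (among the integer gridlines); one z-axis crossing is at z = 0.
Together with the visible shape, these determine p as stated.

2*x^2 - y^2 + 3*z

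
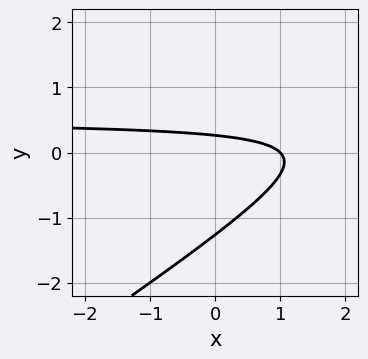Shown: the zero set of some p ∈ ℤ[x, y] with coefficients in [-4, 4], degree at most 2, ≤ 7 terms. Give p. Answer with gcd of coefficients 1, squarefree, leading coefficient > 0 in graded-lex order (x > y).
2*x*y - 3*y^2 - x - 3*y + 1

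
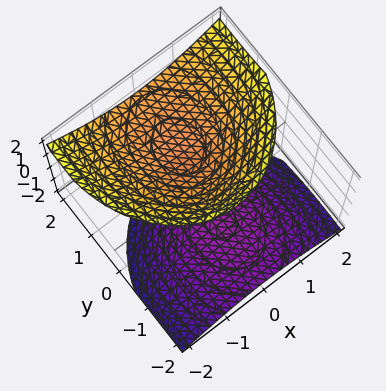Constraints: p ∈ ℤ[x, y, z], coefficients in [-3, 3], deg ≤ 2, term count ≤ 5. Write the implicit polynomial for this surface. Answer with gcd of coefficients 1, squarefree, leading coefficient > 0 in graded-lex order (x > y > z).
3*x^2 + 2*y^2 - 3*y*z - 3*z^2 + 3

(a) The picture has 2 separate pieces.
(b) deg p = 2.
(c) Observable constraints: the surface avoids every integer x-axis point in the box; the z-axis gridline crossings are at z ∈ {-1, 1}; no y-intercept at any integer in the box.
(d) Fitting integer coefficients to these (and the overall shape) gives p.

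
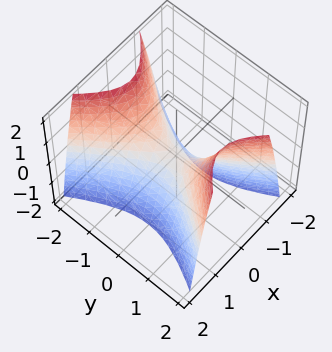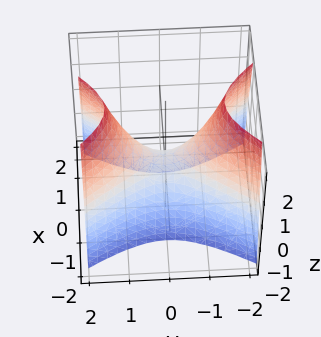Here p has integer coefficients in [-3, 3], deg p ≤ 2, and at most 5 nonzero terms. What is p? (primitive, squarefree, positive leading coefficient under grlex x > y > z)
2*x^2 - y^2 + z

Degree: a saddle surface; a quadric, so deg p = 2.
Symmetries: the x ↦ −x reflection is a symmetry, so x appears only in even powers; the y ↦ −y reflection is a symmetry, so y appears only in even powers.
Observable constraints: one z-axis crossing is at z = 0; it meets the x-axis at x = 0 (among the integer gridlines); one y-axis crossing is at y = 0.
Assembling these constraints gives the stated polynomial.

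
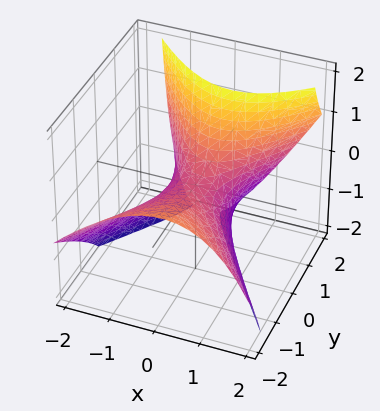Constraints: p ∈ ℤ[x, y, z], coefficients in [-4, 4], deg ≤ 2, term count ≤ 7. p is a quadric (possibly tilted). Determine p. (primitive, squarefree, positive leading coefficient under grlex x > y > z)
2*x^2 - x*z - y^2 - 2*y*z + 2*z

First, deg p = 2.
Next, against the integer gridlines: it meets the y-axis at y = 0 (among the integer gridlines); it meets the z-axis at z = 0 (among the integer gridlines); it crosses the x-axis at the gridline x = 0.
Finally, these observations pin down the coefficients.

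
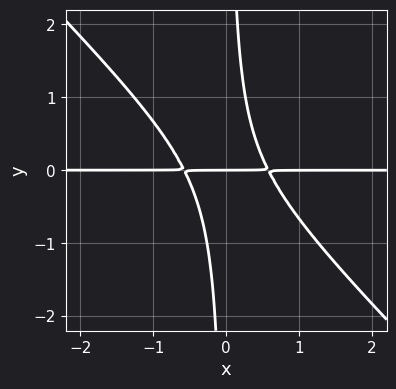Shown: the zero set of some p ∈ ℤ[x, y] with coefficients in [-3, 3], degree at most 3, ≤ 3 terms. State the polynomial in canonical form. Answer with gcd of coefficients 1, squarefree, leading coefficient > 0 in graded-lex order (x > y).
(a) deg p = 3.
(b) Against the integer gridlines: one y-axis crossing is at y = 0; every point of the x-axis in the box is on the curve.
(c) The integer polynomial consistent with all of this is the stated p.

3*x^2*y + 3*x*y^2 - y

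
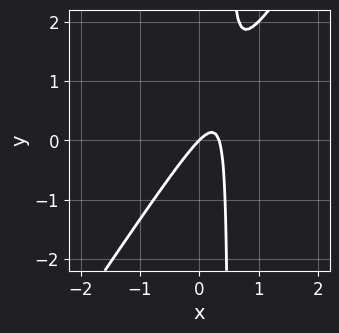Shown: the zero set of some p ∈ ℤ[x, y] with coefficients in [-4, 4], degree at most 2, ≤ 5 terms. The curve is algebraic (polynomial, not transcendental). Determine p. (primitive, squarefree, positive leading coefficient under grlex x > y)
3*x^2 - 2*x*y - x + y

1. deg p = 2. The shape is more complex than any degree-1 curve.
2. From the axis intercepts and sections: it meets the y-axis at y = 0 (among the integer gridlines); it meets the x-axis at x = 0 (among the integer gridlines).
3. Assembling these constraints gives the stated polynomial.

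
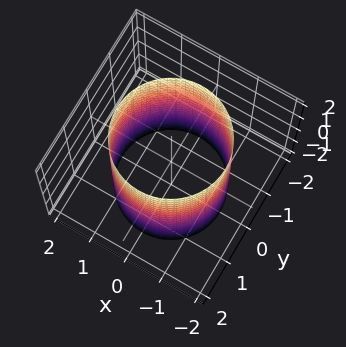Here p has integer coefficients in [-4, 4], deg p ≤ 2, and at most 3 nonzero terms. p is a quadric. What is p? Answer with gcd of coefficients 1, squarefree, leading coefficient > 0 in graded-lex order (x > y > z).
x^2 + y^2 - 2

(a) Degree: constant cross-section along one axis; a quadric, so deg p = 2.
(b) Symmetries: the z ↦ −z reflection is a symmetry, so z appears only in even powers; every cross-section ⟂ z is a circle, so x, y appear only via x² + y².
(c) Reading off the gridlines: no z-intercept at any integer in the box; a circular section at z = 0 has radius between 1 and 2.
(d) Fitting integer coefficients to these (and the overall shape) gives p.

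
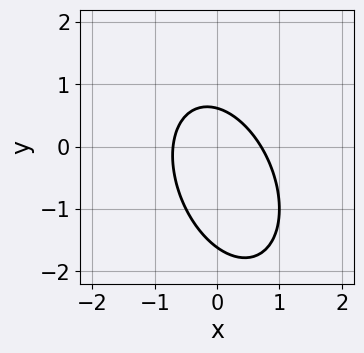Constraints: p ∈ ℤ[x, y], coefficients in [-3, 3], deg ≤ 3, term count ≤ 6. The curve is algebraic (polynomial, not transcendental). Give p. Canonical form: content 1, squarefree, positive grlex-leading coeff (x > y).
2*x^2 + x*y + y^2 + y - 1

1. The degree is 2 — a generic line meets the curve in up to 2 points.
2. The integer polynomial consistent with all of this is the stated p.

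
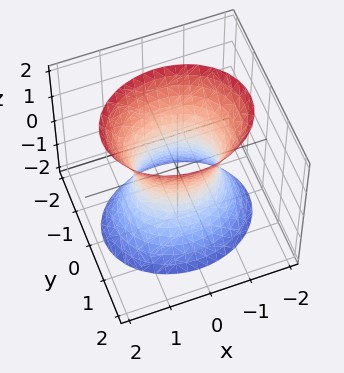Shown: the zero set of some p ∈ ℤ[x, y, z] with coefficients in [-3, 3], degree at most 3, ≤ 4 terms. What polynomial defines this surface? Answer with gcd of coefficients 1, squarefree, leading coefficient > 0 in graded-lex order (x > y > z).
2*x^2 + 3*y^2 - z^2 - 2

(a) The degree is 2 — one connected sheet with a waist; a quadric.
(b) Symmetries: it's symmetric under x → −x, forcing even powers of x; it's symmetric under y → −y, forcing even powers of y; mirror symmetry z ↦ −z ⇒ only even powers of z.
(c) From the visible intercepts: the surface avoids every integer z-axis point in the box; among the integer gridlines, it crosses the x-axis at x ∈ {-1, 1}.
(d) Solving for integer coefficients yields p as stated.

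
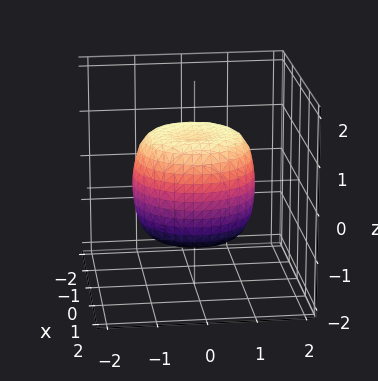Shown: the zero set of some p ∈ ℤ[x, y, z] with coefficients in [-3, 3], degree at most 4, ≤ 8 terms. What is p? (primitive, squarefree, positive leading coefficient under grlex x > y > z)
First, deg p = 4.
Then, symmetries: rotational symmetry about the z-axis ⇒ p depends on x, y only through x² + y².
Then, reading off the gridlines: the z-axis gridline crossings are at z ∈ {-1, 1}; a circular section at z = 1 has radius exactly 1.
Finally, assembling these constraints gives the stated polynomial.

x^4 + 2*x^2*y^2 + y^4 - x^2 - y^2 + z^2 - 1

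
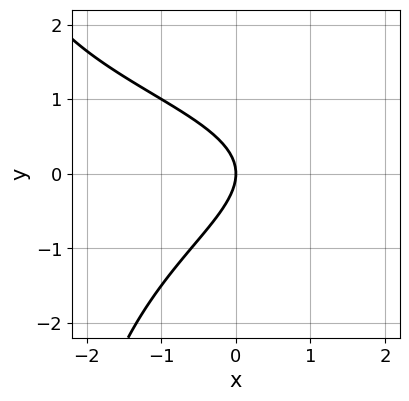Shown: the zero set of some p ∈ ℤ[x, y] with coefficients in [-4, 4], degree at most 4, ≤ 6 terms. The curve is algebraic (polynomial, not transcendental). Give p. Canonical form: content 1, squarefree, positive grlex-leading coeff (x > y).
deg p = 3. A generic line meets the curve in up to 3 points.
Checking where it meets the axes: one y-axis crossing is at y = 0; it crosses the x-axis at the gridline x = 0.
Assembling these constraints gives the stated polynomial.

x*y^2 - x*y + 3*y^2 + 3*x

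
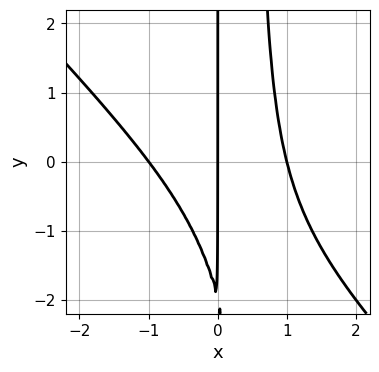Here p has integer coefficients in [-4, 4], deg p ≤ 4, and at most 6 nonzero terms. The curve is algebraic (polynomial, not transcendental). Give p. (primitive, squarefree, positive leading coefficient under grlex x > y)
2*x^3 + 2*x^2*y - x*y - 2*x

First, degree: no degree-2 curve has this shape, so deg p = 3.
Next, from the axis intercepts and sections: among the integer gridlines, it crosses the x-axis at x ∈ {-1, 0, 1}; the visible y-axis segment lies entirely on the curve.
Finally, assembling these constraints gives the stated polynomial.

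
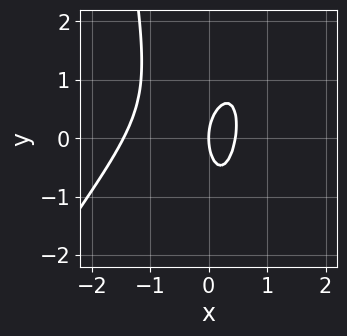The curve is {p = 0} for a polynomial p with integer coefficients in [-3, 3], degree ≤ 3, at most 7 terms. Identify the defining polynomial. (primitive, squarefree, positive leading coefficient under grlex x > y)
deg p = 3. No degree-2 curve has this shape.
From the axis intercepts and sections: one y-axis crossing is at y = 0; one x-axis crossing is at x = 0.
The integer polynomial consistent with all of this is the stated p.

3*x^3 - 2*x^2*y + 3*x^2 + y^2 - 2*x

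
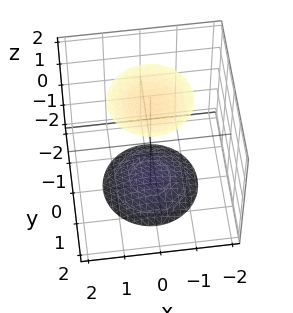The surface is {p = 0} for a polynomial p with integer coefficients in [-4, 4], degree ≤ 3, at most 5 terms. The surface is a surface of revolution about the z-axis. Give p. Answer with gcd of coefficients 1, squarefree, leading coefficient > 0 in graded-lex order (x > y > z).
1. I count 2 distinct pieces.
2. The degree is 2 — no degree-1 surface has this shape.
3. Symmetries: every cross-section ⟂ z is a circle, so x, y appear only via x² + y².
4. From the axis intercepts and sections: a circular section at z = 2 has radius exactly 1; the surface avoids every integer y-axis point in the box; no x-intercept at any integer in the box.
5. Putting this together gives p.

x^2 + y^2 - z^2 + 3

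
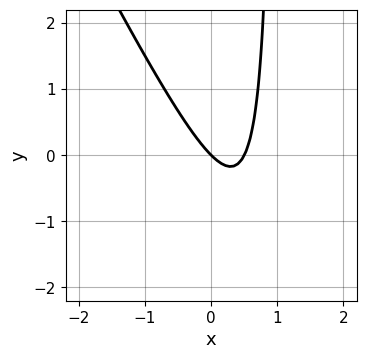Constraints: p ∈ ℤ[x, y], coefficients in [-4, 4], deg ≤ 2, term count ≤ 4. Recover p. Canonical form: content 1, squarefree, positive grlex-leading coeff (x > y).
The degree is 2 — no degree-1 curve has this shape.
Observable constraints: one x-axis crossing is at x = 0; it crosses the y-axis at the gridline y = 0.
Assembling these constraints gives the stated polynomial.

2*x^2 + x*y - x - y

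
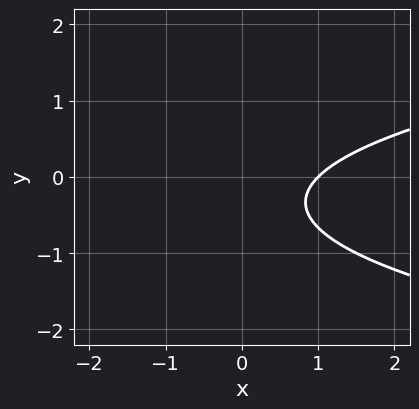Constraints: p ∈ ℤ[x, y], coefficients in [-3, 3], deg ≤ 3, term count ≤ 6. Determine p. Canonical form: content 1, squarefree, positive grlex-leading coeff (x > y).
First, the degree is 2 — no degree-1 curve has this shape.
Next, from the axis intercepts and sections: no y-intercept at any integer in the box; it meets the x-axis at x = 1 (among the integer gridlines).
Finally, together with the visible shape, these determine p as stated.

3*y^2 - 2*x + 2*y + 2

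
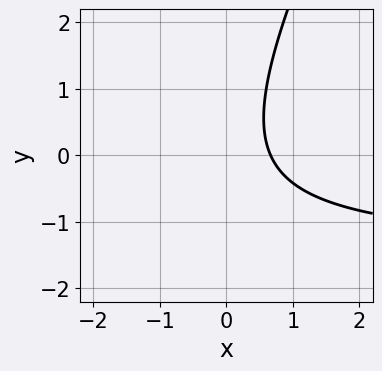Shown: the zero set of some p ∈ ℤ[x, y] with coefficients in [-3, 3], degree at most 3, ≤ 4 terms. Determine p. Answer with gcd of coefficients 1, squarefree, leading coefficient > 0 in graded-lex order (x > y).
2*x*y - y^2 + 3*x - 2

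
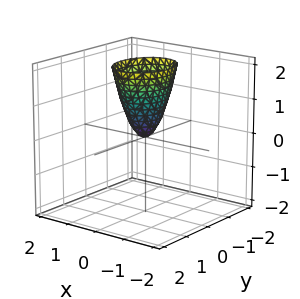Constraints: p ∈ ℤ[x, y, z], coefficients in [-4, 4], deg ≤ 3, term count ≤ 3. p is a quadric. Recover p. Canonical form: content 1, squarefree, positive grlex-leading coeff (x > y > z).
First, the degree is 2 — a paraboloid; a quadric.
Then, symmetries: it's symmetric under x → −x, forcing even powers of x; the y ↦ −y reflection is a symmetry, so y appears only in even powers.
Then, checking where it meets the axes: it crosses the z-axis at the gridline z = 0; it meets the x-axis at x = 0 (among the integer gridlines).
Finally, assembling these constraints gives the stated polynomial.

3*x^2 + 2*y^2 - z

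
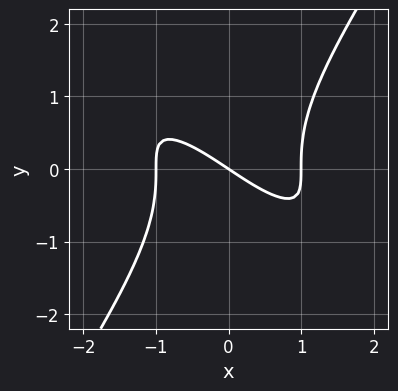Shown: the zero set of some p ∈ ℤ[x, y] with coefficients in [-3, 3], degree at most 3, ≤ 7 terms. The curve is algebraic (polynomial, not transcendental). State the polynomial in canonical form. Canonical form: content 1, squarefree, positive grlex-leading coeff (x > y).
(a) The degree is 3 — the shape is more complex than any degree-2 curve.
(b) Observable constraints: among the integer gridlines, it crosses the x-axis at x ∈ {-1, 0, 1}; it meets the y-axis at y = 0 (among the integer gridlines).
(c) Putting this together gives p.

2*x^3 + 3*x^2*y - 2*y^3 - 2*x - 3*y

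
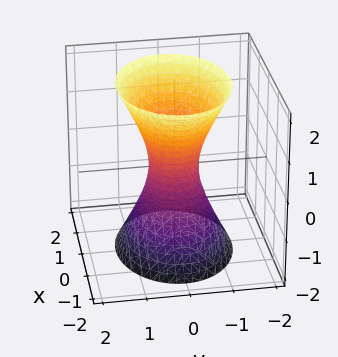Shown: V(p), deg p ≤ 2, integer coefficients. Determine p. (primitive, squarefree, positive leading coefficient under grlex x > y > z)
First, the degree is 2 — one connected sheet with a waist; a quadric.
Then, symmetries: mirror symmetry y ↦ −y ⇒ only even powers of y; the z ↦ −z reflection is a symmetry, so z appears only in even powers; it's symmetric under x → −x, forcing even powers of x.
Then, observable constraints: the surface avoids every integer z-axis point in the box.
Finally, solving for integer coefficients yields p as stated.

2*x^2 + 3*y^2 - z^2 - 1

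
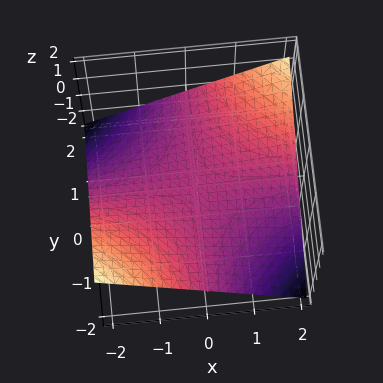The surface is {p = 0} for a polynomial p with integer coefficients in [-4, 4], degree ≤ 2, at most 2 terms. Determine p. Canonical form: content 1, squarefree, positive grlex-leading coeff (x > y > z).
x*y - 3*z

Degree: a saddle surface; a quadric, so deg p = 2.
Checking where it meets the axes: the visible y-axis segment lies entirely on the surface; it crosses the z-axis at the gridline z = 0; the visible x-axis segment lies entirely on the surface.
Putting this together gives p.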